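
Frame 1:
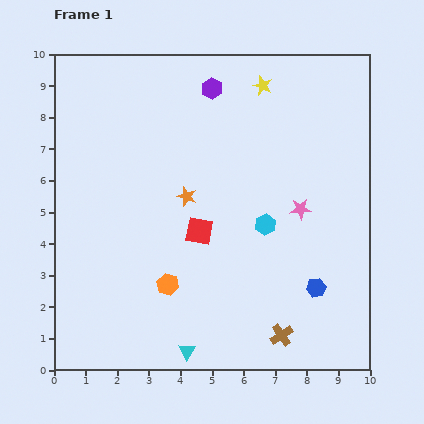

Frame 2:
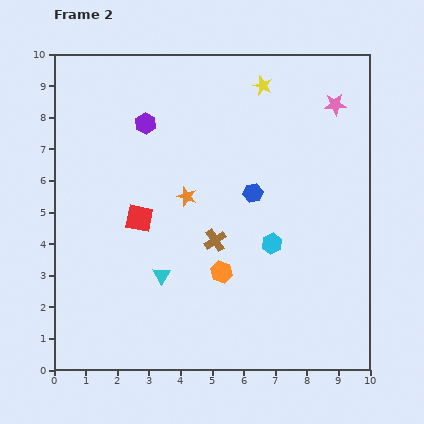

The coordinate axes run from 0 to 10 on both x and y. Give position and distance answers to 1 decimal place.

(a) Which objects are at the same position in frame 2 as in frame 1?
the orange star, the yellow star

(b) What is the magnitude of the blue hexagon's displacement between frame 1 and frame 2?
3.6

The blue hexagon moved from (8.3, 2.6) to (6.3, 5.6), a distance of √(2.0² + 3.0²) ≈ 3.6.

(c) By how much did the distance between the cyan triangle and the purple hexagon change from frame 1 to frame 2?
-3.5

Distance in frame 1: 8.3. Distance in frame 2: 4.8.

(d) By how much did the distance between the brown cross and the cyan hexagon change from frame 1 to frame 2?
-1.7

Distance in frame 1: 3.5. Distance in frame 2: 1.8.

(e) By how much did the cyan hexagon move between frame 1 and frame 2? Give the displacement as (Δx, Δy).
(0.2, -0.6)

The cyan hexagon was at (6.7, 4.6) in frame 1 and (6.9, 4.0) in frame 2.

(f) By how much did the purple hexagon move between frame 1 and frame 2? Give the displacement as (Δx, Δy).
(-2.1, -1.1)

The purple hexagon was at (5.0, 8.9) in frame 1 and (2.9, 7.8) in frame 2.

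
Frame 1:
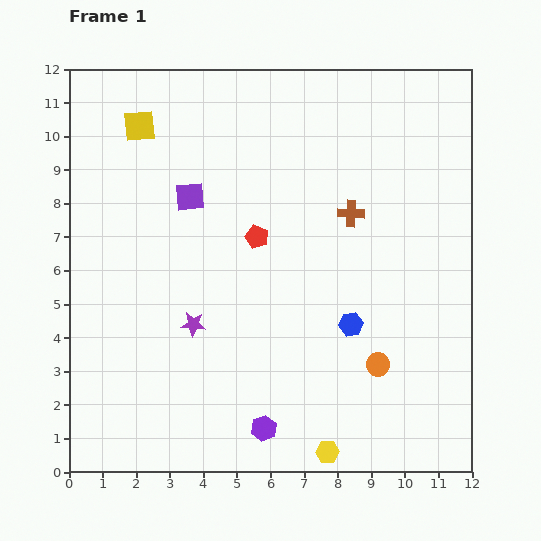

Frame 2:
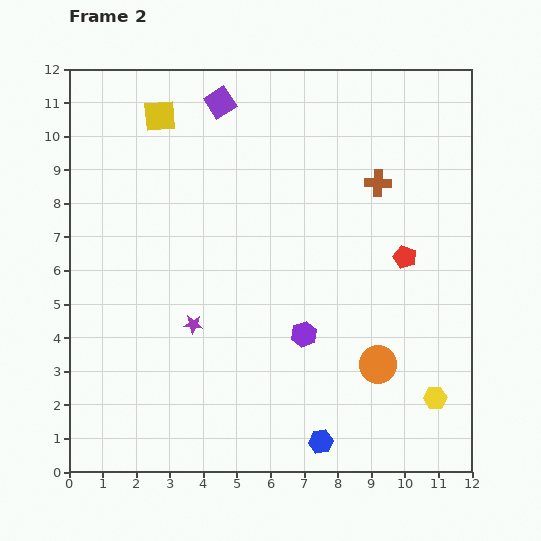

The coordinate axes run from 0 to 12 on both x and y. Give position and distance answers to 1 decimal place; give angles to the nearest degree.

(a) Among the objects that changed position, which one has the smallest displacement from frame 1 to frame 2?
the yellow square

(moved 0.7)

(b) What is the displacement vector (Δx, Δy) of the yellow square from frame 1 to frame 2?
(0.6, 0.3)

The yellow square was at (2.1, 10.3) in frame 1 and (2.7, 10.6) in frame 2.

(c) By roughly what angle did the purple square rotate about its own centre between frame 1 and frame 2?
28° counter-clockwise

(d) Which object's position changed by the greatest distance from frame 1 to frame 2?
the red pentagon

(moved 4.4; next 3.6)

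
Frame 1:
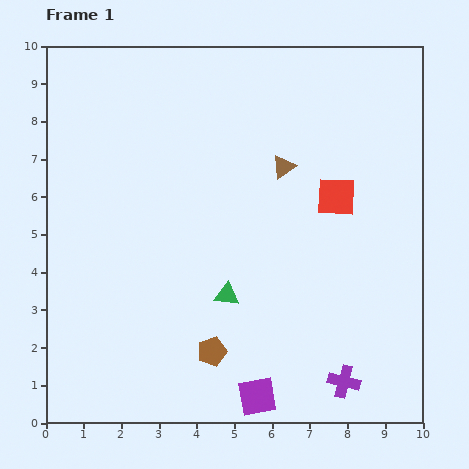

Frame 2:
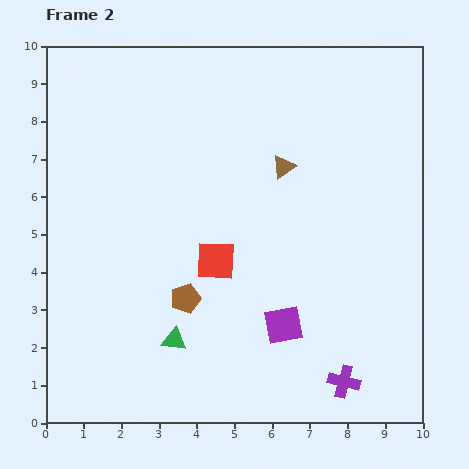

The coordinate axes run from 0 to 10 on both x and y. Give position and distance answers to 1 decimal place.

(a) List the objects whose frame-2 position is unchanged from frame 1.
the purple cross, the brown triangle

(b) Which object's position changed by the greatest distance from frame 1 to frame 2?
the red square

(moved 3.6; next 2.0)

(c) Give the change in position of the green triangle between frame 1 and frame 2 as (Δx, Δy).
(-1.4, -1.2)

The green triangle was at (4.8, 3.4) in frame 1 and (3.4, 2.2) in frame 2.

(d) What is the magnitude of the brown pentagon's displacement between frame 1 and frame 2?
1.6

The brown pentagon moved from (4.4, 1.9) to (3.7, 3.3), a distance of √(0.7² + 1.4²) ≈ 1.6.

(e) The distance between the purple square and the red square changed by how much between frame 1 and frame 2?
-3.2

Distance in frame 1: 5.7. Distance in frame 2: 2.5.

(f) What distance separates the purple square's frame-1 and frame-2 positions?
2.0

The purple square moved from (5.6, 0.7) to (6.3, 2.6), a distance of √(0.7² + 1.9²) ≈ 2.0.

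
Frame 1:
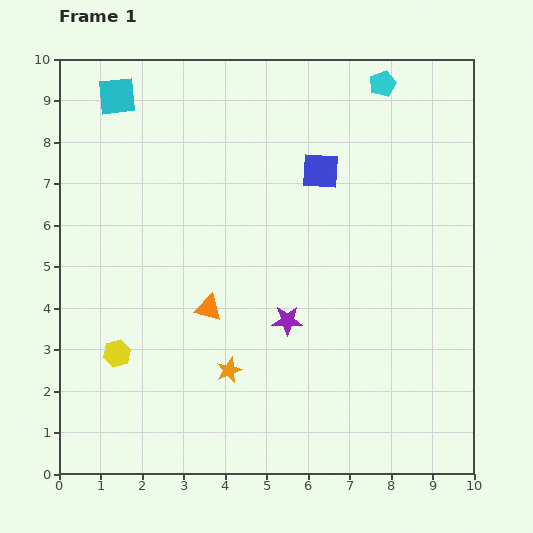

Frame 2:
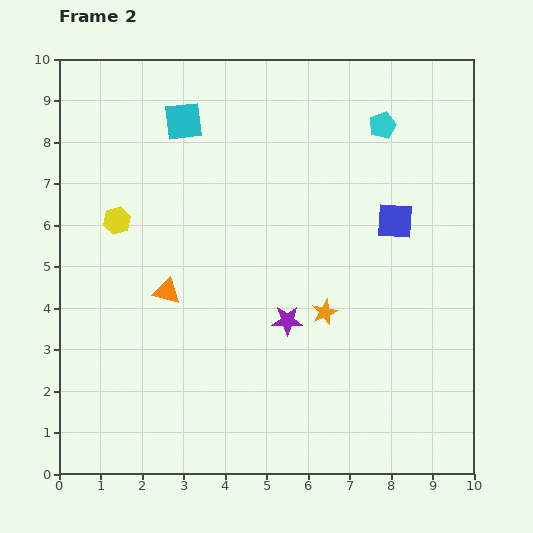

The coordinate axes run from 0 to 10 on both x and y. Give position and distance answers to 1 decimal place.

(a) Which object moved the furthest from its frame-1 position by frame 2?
the yellow hexagon

(moved 3.2; next 2.7)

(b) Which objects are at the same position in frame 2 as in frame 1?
the purple star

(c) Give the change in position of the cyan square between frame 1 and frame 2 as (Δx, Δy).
(1.6, -0.6)

The cyan square was at (1.4, 9.1) in frame 1 and (3.0, 8.5) in frame 2.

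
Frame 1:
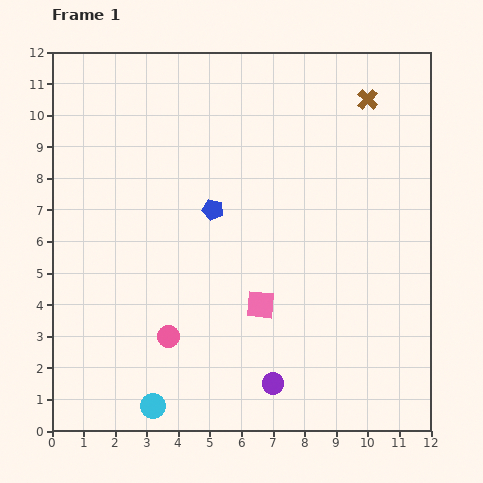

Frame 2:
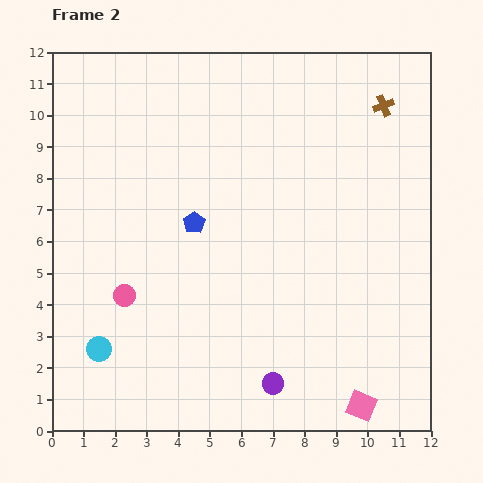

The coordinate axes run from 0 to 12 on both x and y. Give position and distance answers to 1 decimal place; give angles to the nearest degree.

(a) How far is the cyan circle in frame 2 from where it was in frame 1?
2.5

The cyan circle moved from (3.2, 0.8) to (1.5, 2.6), a distance of √(1.7² + 1.8²) ≈ 2.5.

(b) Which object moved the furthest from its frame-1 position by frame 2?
the pink square

(moved 4.5; next 2.5)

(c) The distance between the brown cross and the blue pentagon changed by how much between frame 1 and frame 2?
+1.0

Distance in frame 1: 6.0. Distance in frame 2: 7.0.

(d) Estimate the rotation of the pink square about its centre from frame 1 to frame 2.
17° clockwise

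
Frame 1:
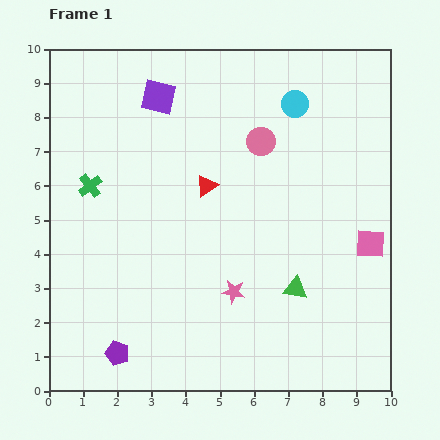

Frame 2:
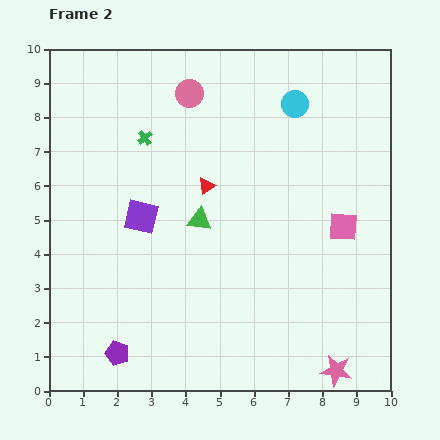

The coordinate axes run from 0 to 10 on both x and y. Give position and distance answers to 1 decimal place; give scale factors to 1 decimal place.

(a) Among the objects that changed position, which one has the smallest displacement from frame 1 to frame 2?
the pink square

(moved 0.9)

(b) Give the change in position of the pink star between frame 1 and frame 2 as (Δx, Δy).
(3.0, -2.3)

The pink star was at (5.4, 2.9) in frame 1 and (8.4, 0.6) in frame 2.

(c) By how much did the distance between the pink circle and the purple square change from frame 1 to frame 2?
+0.6

Distance in frame 1: 3.3. Distance in frame 2: 3.9.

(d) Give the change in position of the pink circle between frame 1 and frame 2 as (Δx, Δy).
(-2.1, 1.4)

The pink circle was at (6.2, 7.3) in frame 1 and (4.1, 8.7) in frame 2.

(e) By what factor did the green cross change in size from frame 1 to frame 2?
0.6×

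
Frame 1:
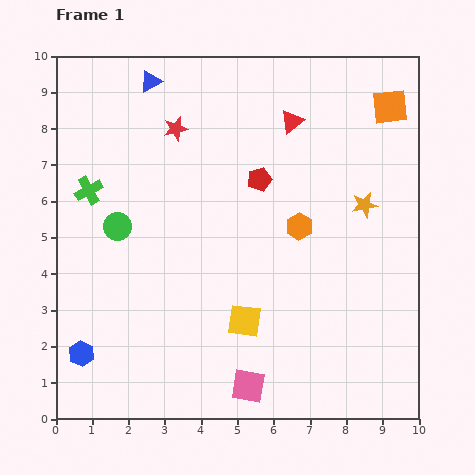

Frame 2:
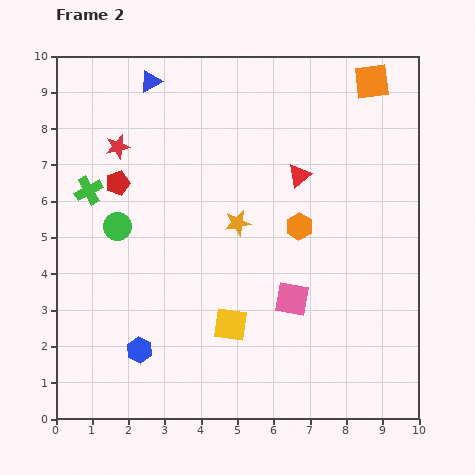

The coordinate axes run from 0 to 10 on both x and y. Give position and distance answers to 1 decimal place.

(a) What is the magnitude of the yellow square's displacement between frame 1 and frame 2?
0.4

The yellow square moved from (5.2, 2.7) to (4.8, 2.6), a distance of √(0.4² + 0.1²) ≈ 0.4.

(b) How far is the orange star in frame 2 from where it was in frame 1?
3.5

The orange star moved from (8.5, 5.9) to (5.0, 5.4), a distance of √(3.5² + 0.5²) ≈ 3.5.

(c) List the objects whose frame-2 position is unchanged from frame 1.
the orange hexagon, the blue triangle, the green circle, the green cross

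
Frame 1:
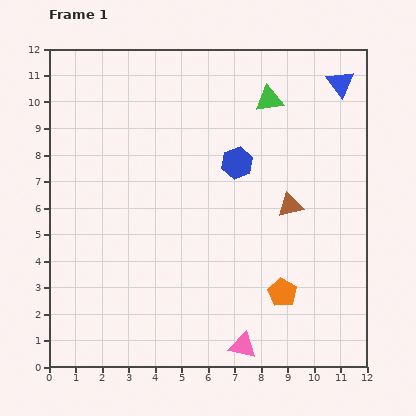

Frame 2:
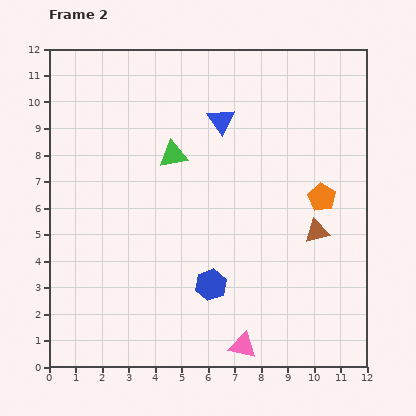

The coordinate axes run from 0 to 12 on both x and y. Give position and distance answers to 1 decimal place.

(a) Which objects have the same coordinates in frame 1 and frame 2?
the pink triangle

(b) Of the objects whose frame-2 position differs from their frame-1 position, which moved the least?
the brown triangle

(moved 1.4)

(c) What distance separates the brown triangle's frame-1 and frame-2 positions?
1.4

The brown triangle moved from (9.1, 6.1) to (10.1, 5.1), a distance of √(1.0² + 1.0²) ≈ 1.4.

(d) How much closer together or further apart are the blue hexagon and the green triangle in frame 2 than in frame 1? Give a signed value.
+2.4

Distance in frame 1: 2.7. Distance in frame 2: 5.1.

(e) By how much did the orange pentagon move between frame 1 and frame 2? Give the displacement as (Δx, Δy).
(1.5, 3.6)

The orange pentagon was at (8.8, 2.8) in frame 1 and (10.3, 6.4) in frame 2.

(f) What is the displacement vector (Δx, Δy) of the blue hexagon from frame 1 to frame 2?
(-1.0, -4.6)

The blue hexagon was at (7.1, 7.7) in frame 1 and (6.1, 3.1) in frame 2.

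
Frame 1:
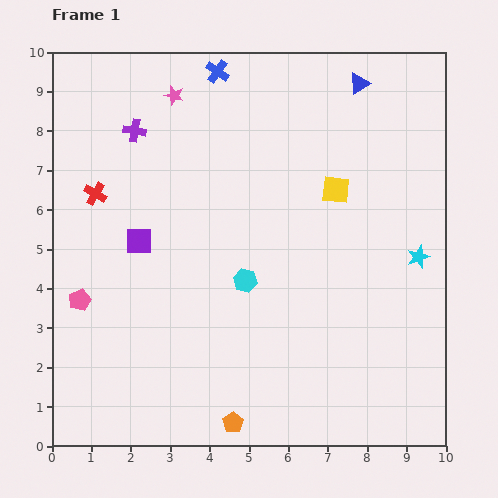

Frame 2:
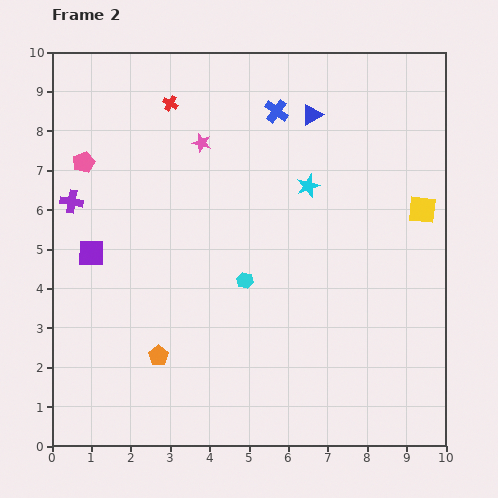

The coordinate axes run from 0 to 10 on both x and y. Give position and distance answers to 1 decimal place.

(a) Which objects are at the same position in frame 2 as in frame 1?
the cyan hexagon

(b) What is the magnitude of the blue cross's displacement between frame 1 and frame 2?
1.8

The blue cross moved from (4.2, 9.5) to (5.7, 8.5), a distance of √(1.5² + 1.0²) ≈ 1.8.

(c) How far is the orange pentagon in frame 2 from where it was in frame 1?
2.5

The orange pentagon moved from (4.6, 0.6) to (2.7, 2.3), a distance of √(1.9² + 1.7²) ≈ 2.5.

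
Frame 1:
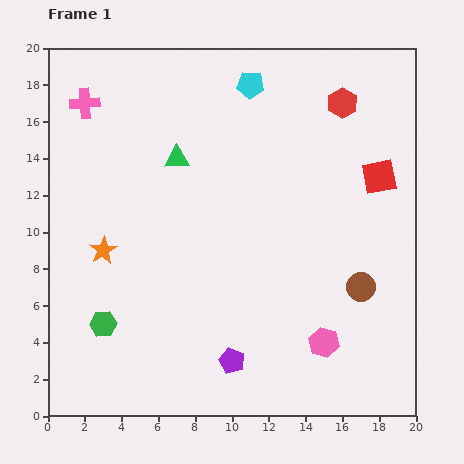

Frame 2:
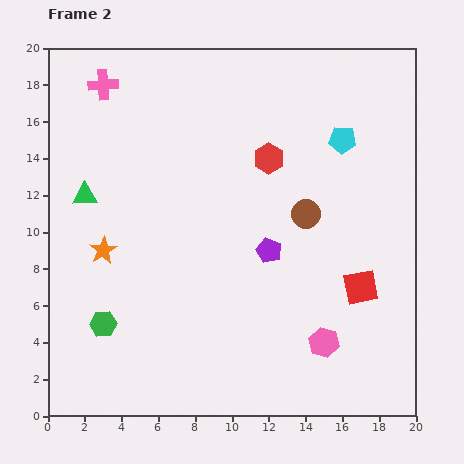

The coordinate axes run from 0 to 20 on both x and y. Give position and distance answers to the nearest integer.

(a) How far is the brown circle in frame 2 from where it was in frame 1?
5

The brown circle moved from (17, 7) to (14, 11), a distance of √(3² + 4²) ≈ 5.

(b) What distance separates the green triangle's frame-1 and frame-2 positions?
5

The green triangle moved from (7, 14) to (2, 12), a distance of √(5² + 2²) ≈ 5.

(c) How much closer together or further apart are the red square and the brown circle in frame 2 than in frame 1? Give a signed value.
-1

Distance in frame 1: 6. Distance in frame 2: 5.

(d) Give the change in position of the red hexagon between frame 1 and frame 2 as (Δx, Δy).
(-4, -3)

The red hexagon was at (16, 17) in frame 1 and (12, 14) in frame 2.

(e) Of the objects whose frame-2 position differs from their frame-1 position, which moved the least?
the pink cross

(moved 1)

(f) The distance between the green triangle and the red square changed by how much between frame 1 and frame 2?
+5

Distance in frame 1: 11. Distance in frame 2: 16.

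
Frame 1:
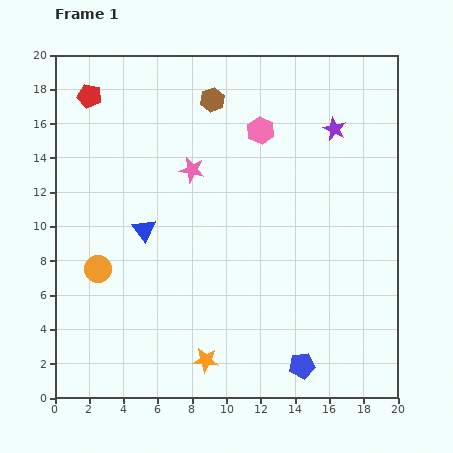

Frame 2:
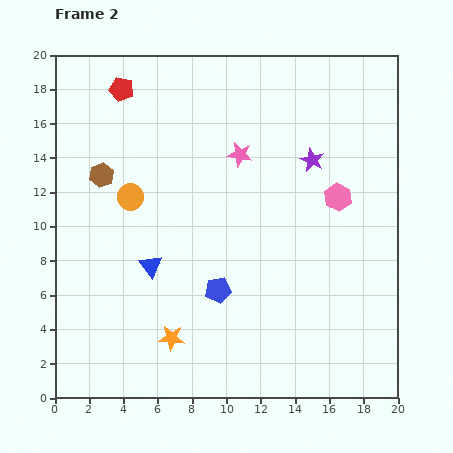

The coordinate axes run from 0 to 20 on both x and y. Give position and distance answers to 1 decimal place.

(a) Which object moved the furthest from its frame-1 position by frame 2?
the brown hexagon

(moved 7.8; next 6.6)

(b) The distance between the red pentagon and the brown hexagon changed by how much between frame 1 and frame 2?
-2.1

Distance in frame 1: 7.2. Distance in frame 2: 5.1.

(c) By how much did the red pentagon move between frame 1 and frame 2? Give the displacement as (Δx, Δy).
(1.9, 0.4)

The red pentagon was at (2.0, 17.6) in frame 1 and (3.9, 18.0) in frame 2.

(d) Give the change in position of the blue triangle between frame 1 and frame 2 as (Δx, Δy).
(0.4, -2.1)

The blue triangle was at (5.2, 9.8) in frame 1 and (5.6, 7.7) in frame 2.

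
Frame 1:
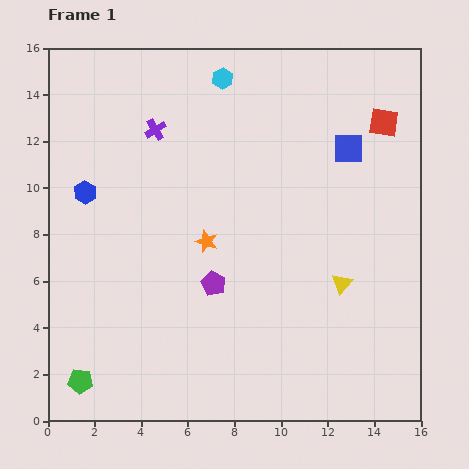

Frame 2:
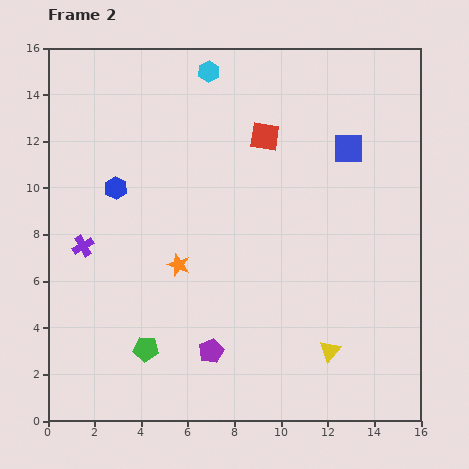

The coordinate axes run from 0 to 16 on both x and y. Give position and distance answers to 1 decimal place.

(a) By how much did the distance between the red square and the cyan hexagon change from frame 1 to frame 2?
-3.5

Distance in frame 1: 7.2. Distance in frame 2: 3.7.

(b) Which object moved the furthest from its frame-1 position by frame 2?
the purple cross

(moved 5.9; next 5.1)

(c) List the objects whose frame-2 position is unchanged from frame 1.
the blue square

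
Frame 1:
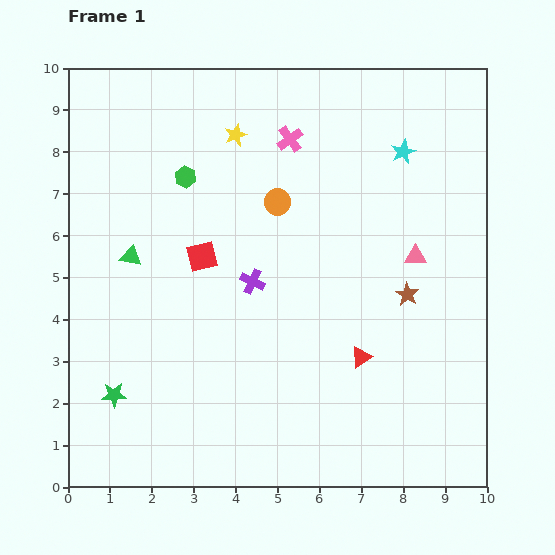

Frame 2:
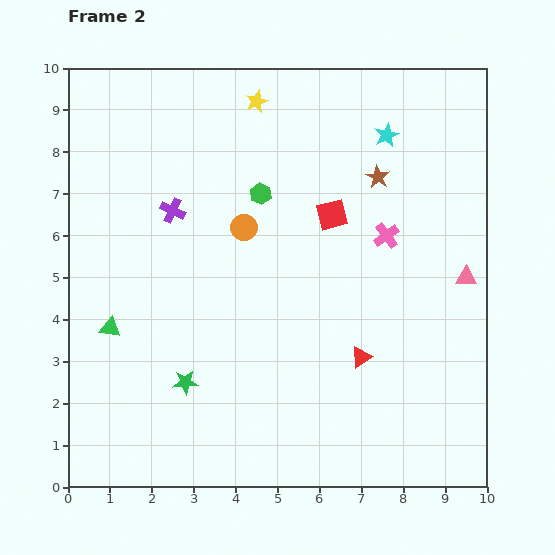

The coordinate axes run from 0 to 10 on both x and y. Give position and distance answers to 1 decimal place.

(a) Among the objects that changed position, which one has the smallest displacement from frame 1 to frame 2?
the cyan star

(moved 0.6)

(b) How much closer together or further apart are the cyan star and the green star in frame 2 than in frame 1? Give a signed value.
-1.4

Distance in frame 1: 9.0. Distance in frame 2: 7.6.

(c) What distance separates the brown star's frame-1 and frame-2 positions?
2.9

The brown star moved from (8.1, 4.6) to (7.4, 7.4), a distance of √(0.7² + 2.8²) ≈ 2.9.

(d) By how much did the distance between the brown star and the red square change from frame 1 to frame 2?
-3.6

Distance in frame 1: 5.0. Distance in frame 2: 1.4.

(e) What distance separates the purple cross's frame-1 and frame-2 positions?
2.5

The purple cross moved from (4.4, 4.9) to (2.5, 6.6), a distance of √(1.9² + 1.7²) ≈ 2.5.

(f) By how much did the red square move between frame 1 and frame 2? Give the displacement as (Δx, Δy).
(3.1, 1.0)

The red square was at (3.2, 5.5) in frame 1 and (6.3, 6.5) in frame 2.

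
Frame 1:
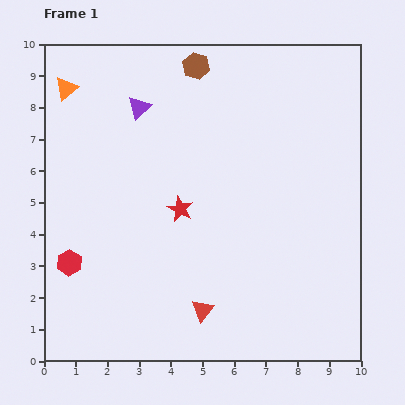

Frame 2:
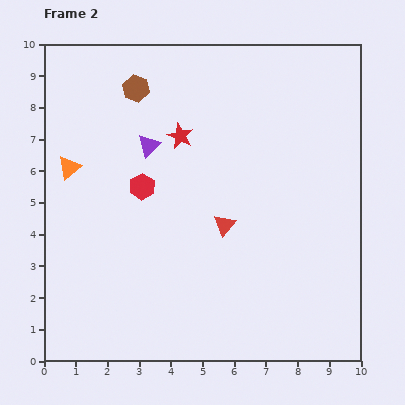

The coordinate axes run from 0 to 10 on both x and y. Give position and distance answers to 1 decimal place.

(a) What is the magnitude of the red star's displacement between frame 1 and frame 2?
2.3

The red star moved from (4.3, 4.8) to (4.3, 7.1), a distance of √(0.0² + 2.3²) ≈ 2.3.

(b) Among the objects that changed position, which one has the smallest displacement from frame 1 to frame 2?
the purple triangle

(moved 1.2)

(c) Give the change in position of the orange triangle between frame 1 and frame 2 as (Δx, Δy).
(0.1, -2.5)

The orange triangle was at (0.7, 8.6) in frame 1 and (0.8, 6.1) in frame 2.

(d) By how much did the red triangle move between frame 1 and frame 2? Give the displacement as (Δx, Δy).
(0.7, 2.7)

The red triangle was at (5.0, 1.6) in frame 1 and (5.7, 4.3) in frame 2.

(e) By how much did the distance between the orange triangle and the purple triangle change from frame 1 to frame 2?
+0.2

Distance in frame 1: 2.4. Distance in frame 2: 2.6.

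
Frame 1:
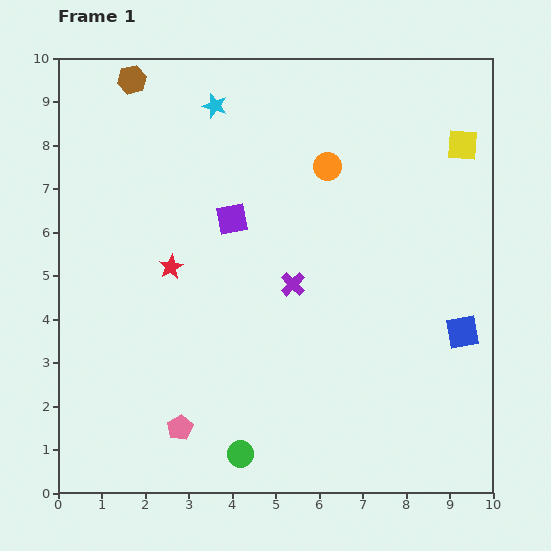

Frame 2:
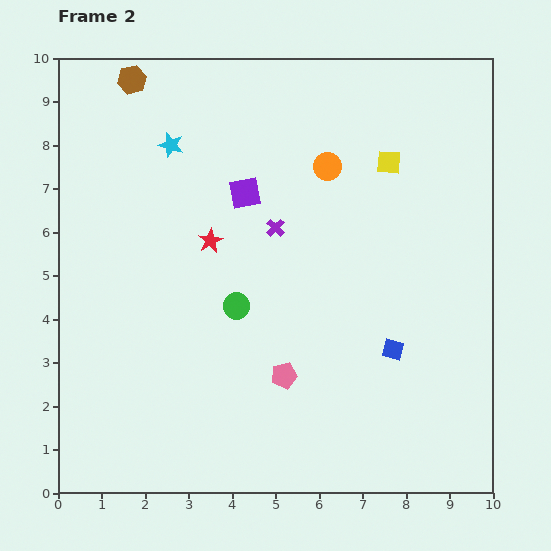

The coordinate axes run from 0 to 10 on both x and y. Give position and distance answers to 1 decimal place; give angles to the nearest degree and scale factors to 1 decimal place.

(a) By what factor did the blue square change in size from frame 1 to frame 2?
0.6×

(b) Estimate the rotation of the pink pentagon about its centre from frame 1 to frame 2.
17° clockwise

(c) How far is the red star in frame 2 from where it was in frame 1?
1.1

The red star moved from (2.6, 5.2) to (3.5, 5.8), a distance of √(0.9² + 0.6²) ≈ 1.1.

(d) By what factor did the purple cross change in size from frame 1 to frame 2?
0.7×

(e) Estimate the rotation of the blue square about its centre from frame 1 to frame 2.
25° clockwise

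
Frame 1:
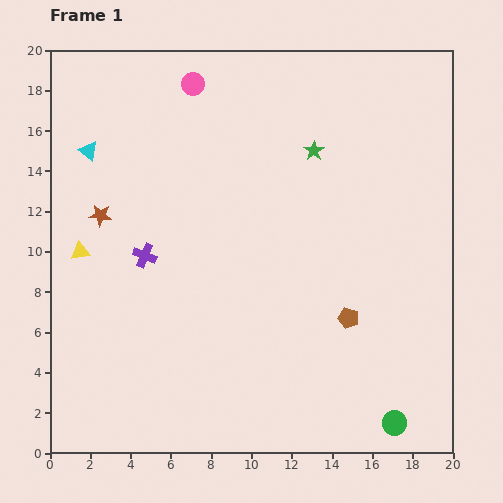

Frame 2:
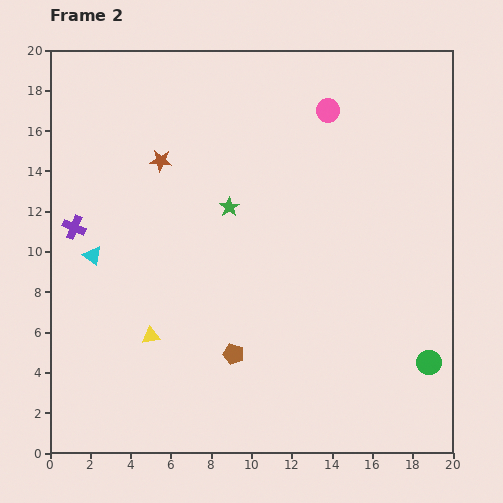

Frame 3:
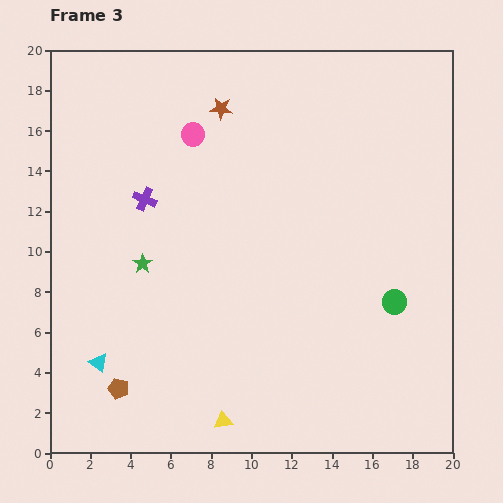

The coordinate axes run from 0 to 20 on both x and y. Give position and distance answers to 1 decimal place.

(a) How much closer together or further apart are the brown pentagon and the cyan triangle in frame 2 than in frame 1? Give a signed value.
-6.8

Distance in frame 1: 15.3. Distance in frame 2: 8.5.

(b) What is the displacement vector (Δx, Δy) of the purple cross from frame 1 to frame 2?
(-3.5, 1.4)

The purple cross was at (4.7, 9.8) in frame 1 and (1.2, 11.2) in frame 2.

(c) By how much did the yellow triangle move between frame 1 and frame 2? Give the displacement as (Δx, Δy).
(3.5, -4.2)

The yellow triangle was at (1.5, 10.0) in frame 1 and (5.0, 5.8) in frame 2.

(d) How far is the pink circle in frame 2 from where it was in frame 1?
6.8

The pink circle moved from (7.1, 18.3) to (13.8, 17.0), a distance of √(6.7² + 1.3²) ≈ 6.8.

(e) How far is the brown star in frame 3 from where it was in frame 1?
8.0

The brown star moved from (2.5, 11.8) to (8.5, 17.1), a distance of √(6.0² + 5.3²) ≈ 8.0.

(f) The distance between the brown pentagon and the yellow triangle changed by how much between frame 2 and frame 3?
+1.2

Distance in frame 2: 4.2. Distance in frame 3: 5.4.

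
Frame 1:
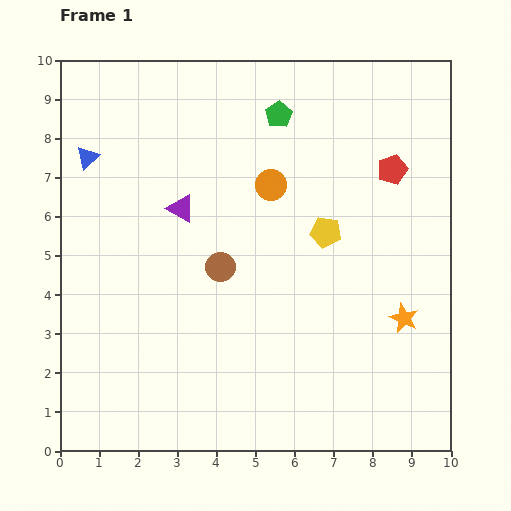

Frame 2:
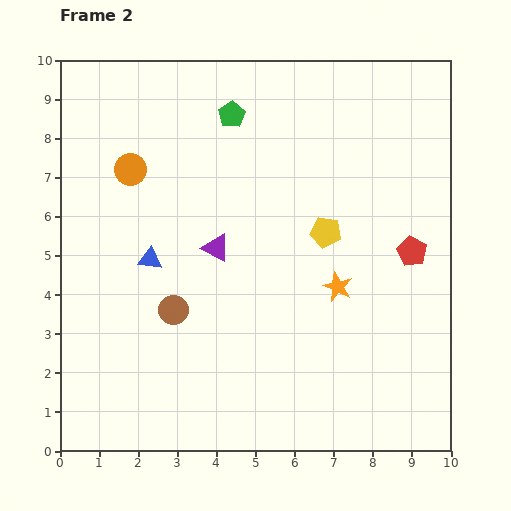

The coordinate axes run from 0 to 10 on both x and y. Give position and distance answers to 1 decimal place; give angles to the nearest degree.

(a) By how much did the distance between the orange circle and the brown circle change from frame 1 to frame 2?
+1.3

Distance in frame 1: 2.5. Distance in frame 2: 3.8.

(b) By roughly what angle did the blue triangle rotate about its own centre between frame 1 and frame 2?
49° clockwise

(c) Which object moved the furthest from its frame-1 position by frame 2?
the orange circle

(moved 3.6; next 3.1)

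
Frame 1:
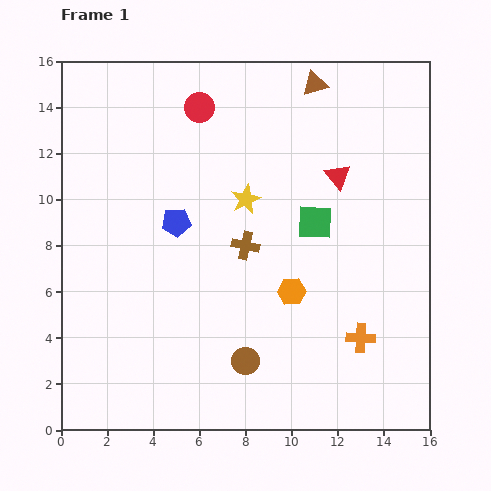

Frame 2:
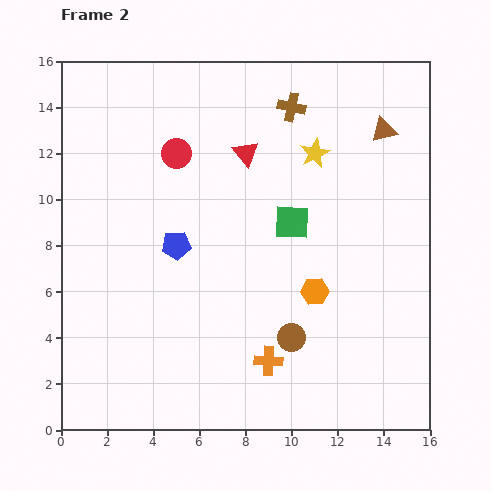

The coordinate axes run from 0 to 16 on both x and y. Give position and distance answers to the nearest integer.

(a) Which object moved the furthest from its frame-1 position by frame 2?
the brown cross

(moved 6; next 4)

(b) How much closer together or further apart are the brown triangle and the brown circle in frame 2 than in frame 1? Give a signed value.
-2

Distance in frame 1: 12. Distance in frame 2: 10.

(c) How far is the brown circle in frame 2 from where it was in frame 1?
2

The brown circle moved from (8, 3) to (10, 4), a distance of √(2² + 1²) ≈ 2.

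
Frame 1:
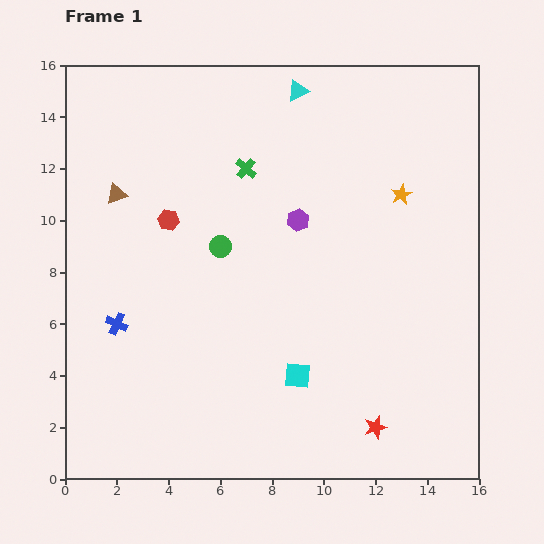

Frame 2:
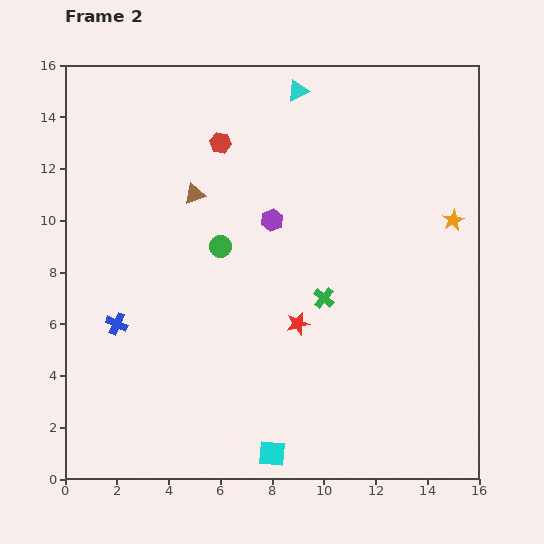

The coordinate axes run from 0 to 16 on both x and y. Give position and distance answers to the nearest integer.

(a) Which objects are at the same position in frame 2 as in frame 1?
the blue cross, the cyan triangle, the green circle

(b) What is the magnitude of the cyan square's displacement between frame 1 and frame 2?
3

The cyan square moved from (9, 4) to (8, 1), a distance of √(1² + 3²) ≈ 3.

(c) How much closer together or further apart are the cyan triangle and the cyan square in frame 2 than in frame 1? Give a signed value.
+3

Distance in frame 1: 11. Distance in frame 2: 14.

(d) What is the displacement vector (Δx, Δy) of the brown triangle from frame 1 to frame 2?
(3, 0)

The brown triangle was at (2, 11) in frame 1 and (5, 11) in frame 2.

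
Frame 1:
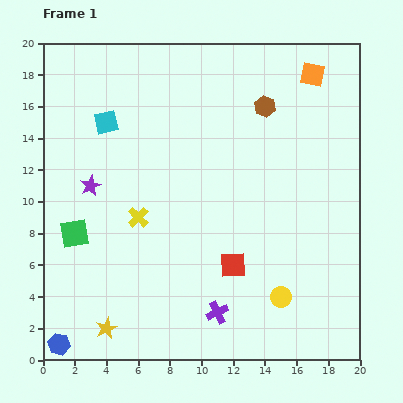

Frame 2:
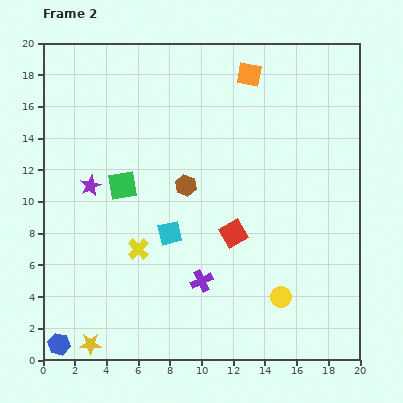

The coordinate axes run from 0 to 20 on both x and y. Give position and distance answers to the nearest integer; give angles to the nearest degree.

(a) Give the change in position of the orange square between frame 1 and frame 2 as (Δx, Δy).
(-4, 0)

The orange square was at (17, 18) in frame 1 and (13, 18) in frame 2.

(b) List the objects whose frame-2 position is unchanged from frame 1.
the purple star, the yellow circle, the blue hexagon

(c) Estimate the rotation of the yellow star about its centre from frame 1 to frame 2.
26° clockwise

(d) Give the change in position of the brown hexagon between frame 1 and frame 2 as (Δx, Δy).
(-5, -5)

The brown hexagon was at (14, 16) in frame 1 and (9, 11) in frame 2.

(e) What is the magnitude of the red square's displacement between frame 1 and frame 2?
2

The red square moved from (12, 6) to (12, 8), a distance of √(0² + 2²) ≈ 2.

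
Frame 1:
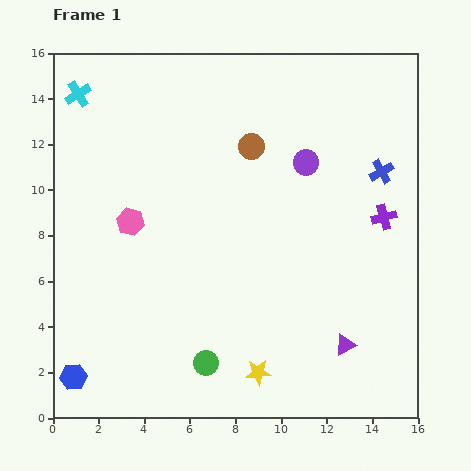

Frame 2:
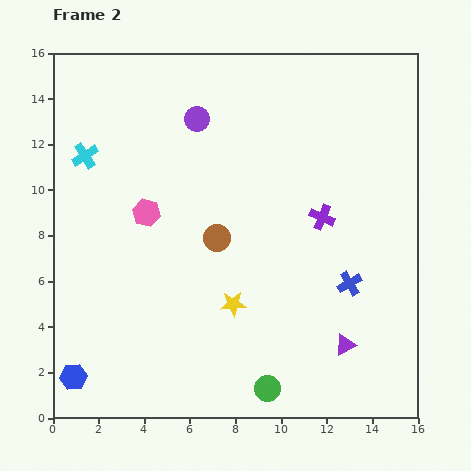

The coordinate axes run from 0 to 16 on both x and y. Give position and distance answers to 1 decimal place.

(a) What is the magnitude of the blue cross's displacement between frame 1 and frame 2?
5.1

The blue cross moved from (14.4, 10.8) to (13.0, 5.9), a distance of √(1.4² + 4.9²) ≈ 5.1.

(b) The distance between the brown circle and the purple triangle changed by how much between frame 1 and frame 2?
-2.3

Distance in frame 1: 9.6. Distance in frame 2: 7.3.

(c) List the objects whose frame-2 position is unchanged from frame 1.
the purple triangle, the blue hexagon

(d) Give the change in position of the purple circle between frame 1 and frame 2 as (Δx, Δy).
(-4.8, 1.9)

The purple circle was at (11.1, 11.2) in frame 1 and (6.3, 13.1) in frame 2.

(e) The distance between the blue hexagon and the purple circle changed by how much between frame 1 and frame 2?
-1.4

Distance in frame 1: 13.9. Distance in frame 2: 12.5.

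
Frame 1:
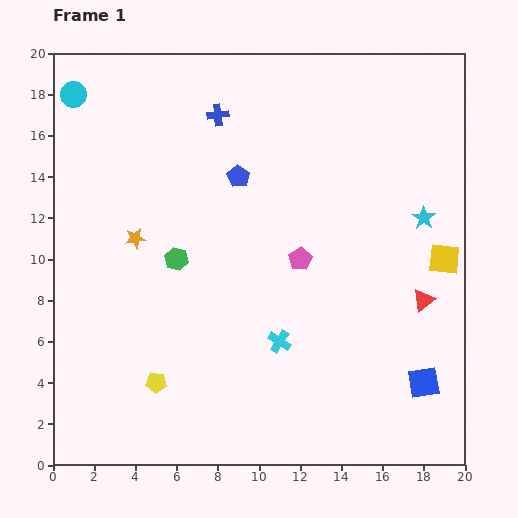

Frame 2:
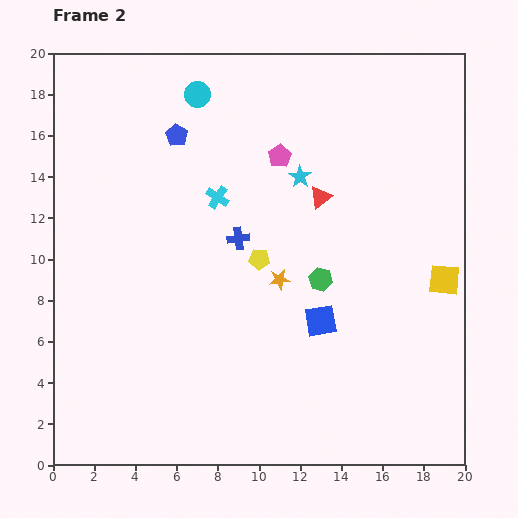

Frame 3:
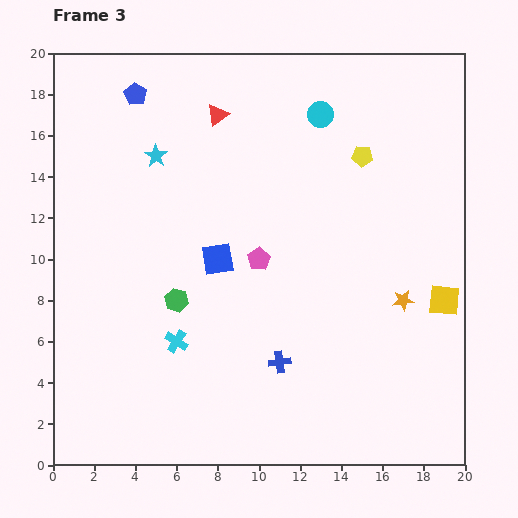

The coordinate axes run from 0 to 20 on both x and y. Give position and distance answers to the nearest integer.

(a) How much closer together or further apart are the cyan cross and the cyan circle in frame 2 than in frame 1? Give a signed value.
-11

Distance in frame 1: 16. Distance in frame 2: 5.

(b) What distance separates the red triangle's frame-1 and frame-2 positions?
7

The red triangle moved from (18, 8) to (13, 13), a distance of √(5² + 5²) ≈ 7.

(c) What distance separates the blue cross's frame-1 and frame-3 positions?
12

The blue cross moved from (8, 17) to (11, 5), a distance of √(3² + 12²) ≈ 12.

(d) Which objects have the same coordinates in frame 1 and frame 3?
none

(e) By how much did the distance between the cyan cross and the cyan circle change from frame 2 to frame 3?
+8

Distance in frame 2: 5. Distance in frame 3: 13.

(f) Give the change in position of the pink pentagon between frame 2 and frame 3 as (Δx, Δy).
(-1, -5)

The pink pentagon was at (11, 15) in frame 2 and (10, 10) in frame 3.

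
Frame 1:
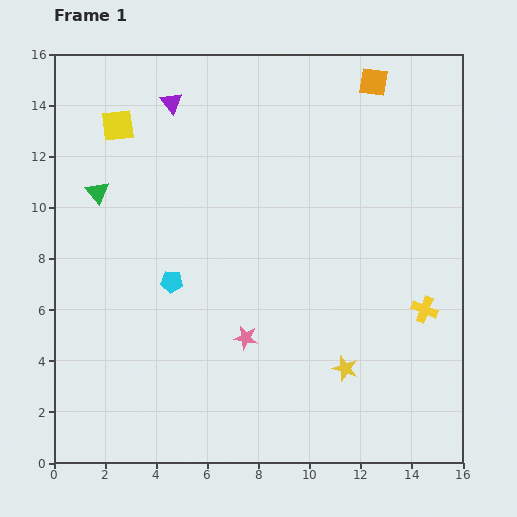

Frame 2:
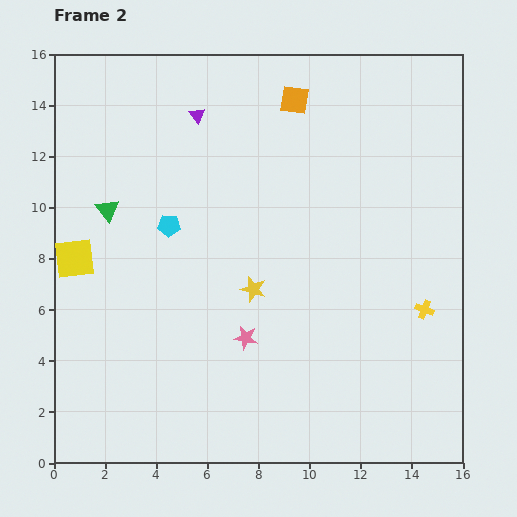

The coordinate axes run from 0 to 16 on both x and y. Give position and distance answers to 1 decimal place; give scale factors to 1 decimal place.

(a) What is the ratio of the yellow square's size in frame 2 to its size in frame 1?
1.3×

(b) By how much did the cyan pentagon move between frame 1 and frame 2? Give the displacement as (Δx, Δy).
(-0.1, 2.2)

The cyan pentagon was at (4.6, 7.1) in frame 1 and (4.5, 9.3) in frame 2.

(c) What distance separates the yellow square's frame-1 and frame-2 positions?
5.5

The yellow square moved from (2.5, 13.2) to (0.8, 8.0), a distance of √(1.7² + 5.2²) ≈ 5.5.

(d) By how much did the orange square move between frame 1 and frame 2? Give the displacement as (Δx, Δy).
(-3.1, -0.7)

The orange square was at (12.5, 14.9) in frame 1 and (9.4, 14.2) in frame 2.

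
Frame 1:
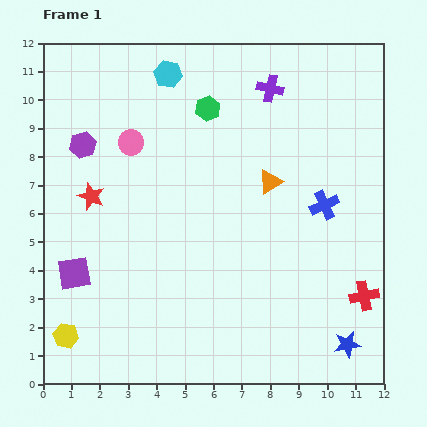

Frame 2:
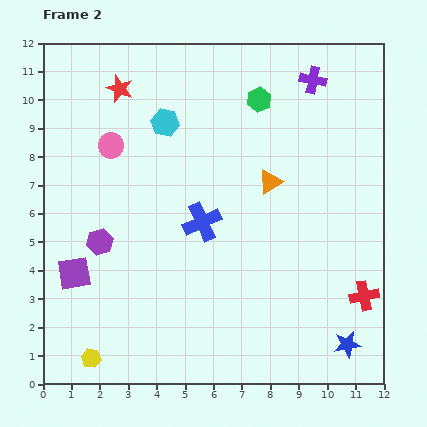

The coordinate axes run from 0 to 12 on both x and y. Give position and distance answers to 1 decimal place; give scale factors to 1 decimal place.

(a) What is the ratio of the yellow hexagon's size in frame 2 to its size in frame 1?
0.7×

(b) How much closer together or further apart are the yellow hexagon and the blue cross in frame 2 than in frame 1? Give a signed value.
-4.0

Distance in frame 1: 10.2. Distance in frame 2: 6.2.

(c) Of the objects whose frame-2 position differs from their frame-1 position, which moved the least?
the pink circle

(moved 0.7)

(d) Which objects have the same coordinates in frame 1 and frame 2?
the purple square, the red cross, the blue star, the orange triangle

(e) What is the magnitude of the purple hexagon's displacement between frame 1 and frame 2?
3.5

The purple hexagon moved from (1.4, 8.4) to (2.0, 5.0), a distance of √(0.6² + 3.4²) ≈ 3.5.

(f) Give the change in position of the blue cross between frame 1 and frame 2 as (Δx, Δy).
(-4.3, -0.6)

The blue cross was at (9.9, 6.3) in frame 1 and (5.6, 5.7) in frame 2.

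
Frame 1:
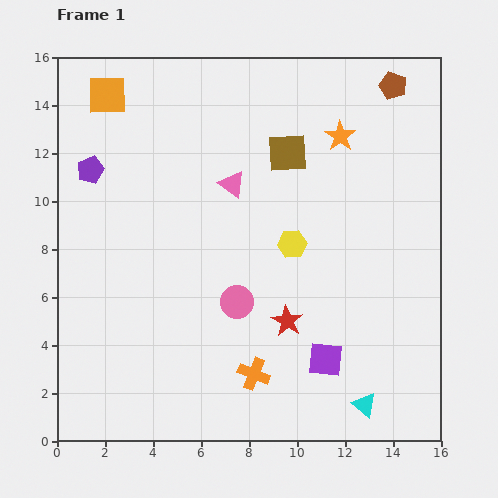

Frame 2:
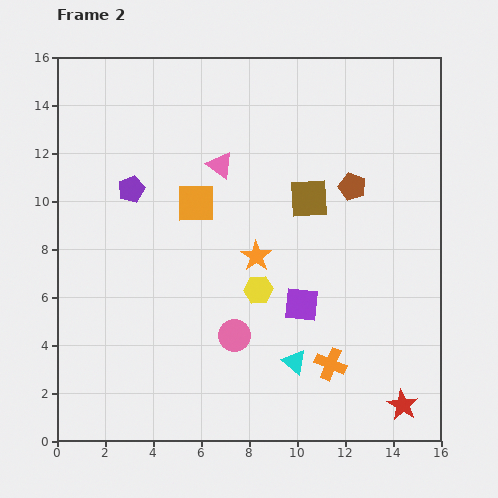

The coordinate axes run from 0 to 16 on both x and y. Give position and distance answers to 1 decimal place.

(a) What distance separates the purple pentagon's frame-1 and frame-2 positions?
1.9

The purple pentagon moved from (1.4, 11.3) to (3.1, 10.5), a distance of √(1.7² + 0.8²) ≈ 1.9.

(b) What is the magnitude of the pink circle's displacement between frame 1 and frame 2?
1.4

The pink circle moved from (7.5, 5.8) to (7.4, 4.4), a distance of √(0.1² + 1.4²) ≈ 1.4.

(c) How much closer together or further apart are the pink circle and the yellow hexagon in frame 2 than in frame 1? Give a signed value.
-1.2

Distance in frame 1: 3.3. Distance in frame 2: 2.1.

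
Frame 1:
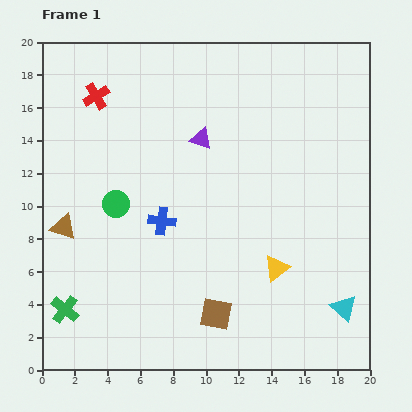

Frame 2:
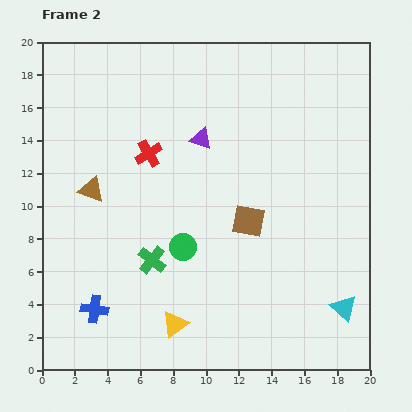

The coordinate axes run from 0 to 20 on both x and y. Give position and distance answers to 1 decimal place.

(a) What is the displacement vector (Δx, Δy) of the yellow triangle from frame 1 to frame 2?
(-6.2, -3.4)

The yellow triangle was at (14.3, 6.2) in frame 1 and (8.1, 2.8) in frame 2.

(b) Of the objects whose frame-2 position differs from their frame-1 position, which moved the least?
the brown triangle

(moved 2.9)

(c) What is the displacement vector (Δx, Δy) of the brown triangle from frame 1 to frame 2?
(1.7, 2.3)

The brown triangle was at (1.3, 8.7) in frame 1 and (3.0, 11.0) in frame 2.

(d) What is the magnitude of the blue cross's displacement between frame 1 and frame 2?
6.8

The blue cross moved from (7.3, 9.1) to (3.2, 3.7), a distance of √(4.1² + 5.4²) ≈ 6.8.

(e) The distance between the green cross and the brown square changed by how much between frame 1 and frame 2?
-2.8

Distance in frame 1: 9.2. Distance in frame 2: 6.4.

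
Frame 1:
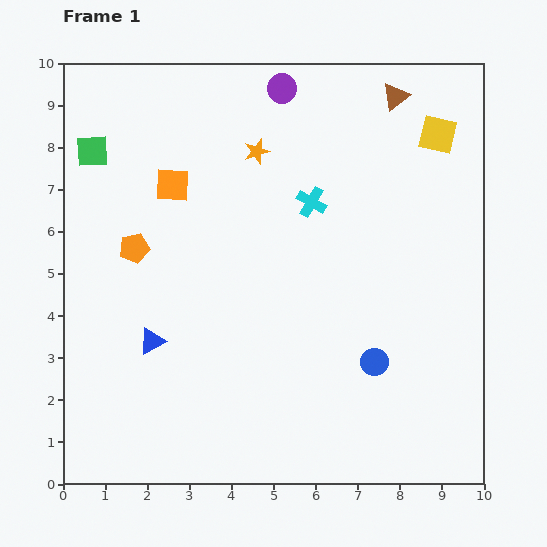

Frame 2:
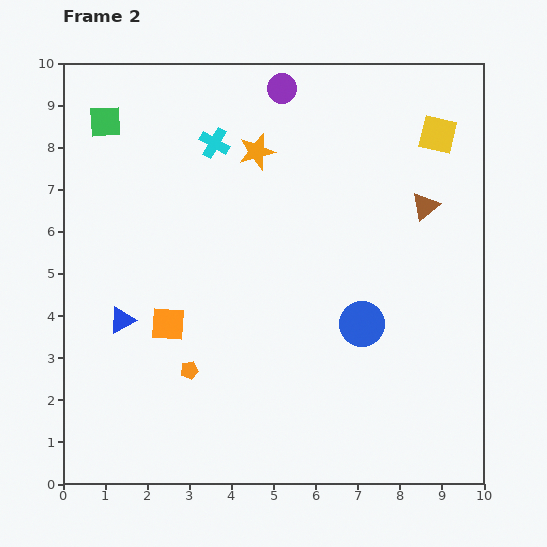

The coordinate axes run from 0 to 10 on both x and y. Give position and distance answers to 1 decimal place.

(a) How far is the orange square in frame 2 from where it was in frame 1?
3.3

The orange square moved from (2.6, 7.1) to (2.5, 3.8), a distance of √(0.1² + 3.3²) ≈ 3.3.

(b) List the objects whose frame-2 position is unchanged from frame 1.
the orange star, the purple circle, the yellow square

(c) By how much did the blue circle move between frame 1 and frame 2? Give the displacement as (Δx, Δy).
(-0.3, 0.9)

The blue circle was at (7.4, 2.9) in frame 1 and (7.1, 3.8) in frame 2.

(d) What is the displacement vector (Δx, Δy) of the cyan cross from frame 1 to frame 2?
(-2.3, 1.4)

The cyan cross was at (5.9, 6.7) in frame 1 and (3.6, 8.1) in frame 2.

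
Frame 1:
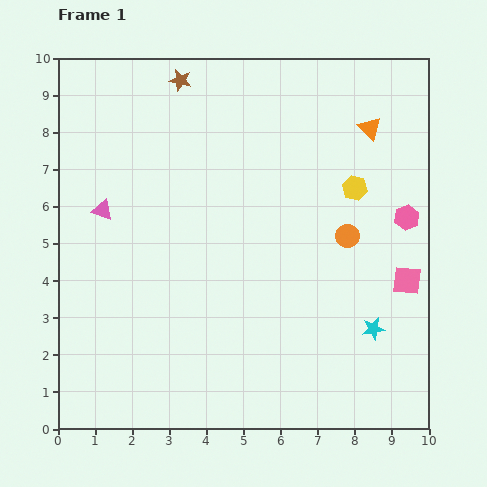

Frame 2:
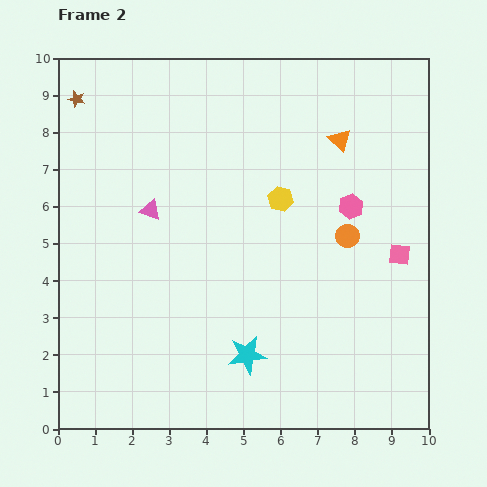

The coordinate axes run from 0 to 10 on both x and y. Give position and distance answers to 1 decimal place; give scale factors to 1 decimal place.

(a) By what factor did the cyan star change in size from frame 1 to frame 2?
1.7×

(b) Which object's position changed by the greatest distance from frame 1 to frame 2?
the cyan star

(moved 3.5; next 2.8)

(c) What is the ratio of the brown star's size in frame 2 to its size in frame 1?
0.7×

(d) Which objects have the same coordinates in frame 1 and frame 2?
the orange circle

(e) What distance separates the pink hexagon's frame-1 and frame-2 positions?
1.5

The pink hexagon moved from (9.4, 5.7) to (7.9, 6.0), a distance of √(1.5² + 0.3²) ≈ 1.5.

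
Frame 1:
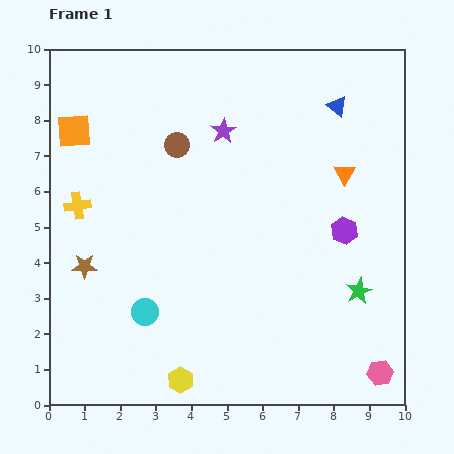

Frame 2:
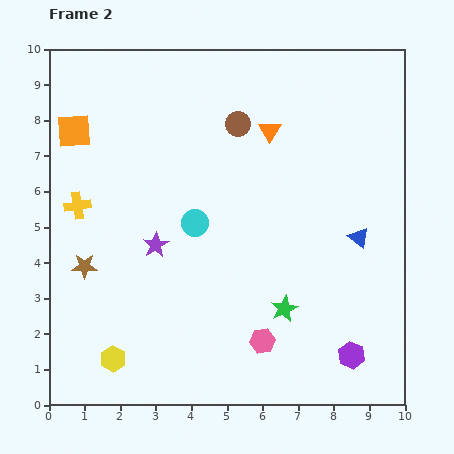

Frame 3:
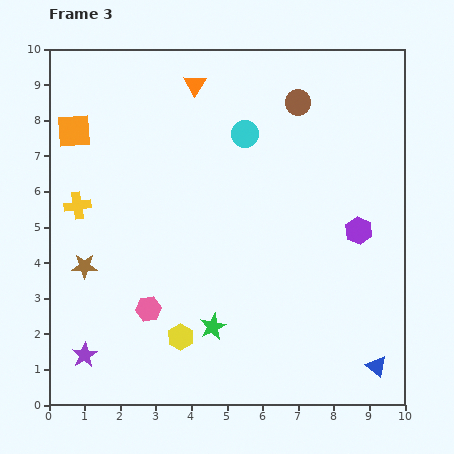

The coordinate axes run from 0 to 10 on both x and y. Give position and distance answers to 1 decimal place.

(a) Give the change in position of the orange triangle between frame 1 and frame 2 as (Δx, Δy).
(-2.1, 1.2)

The orange triangle was at (8.3, 6.5) in frame 1 and (6.2, 7.7) in frame 2.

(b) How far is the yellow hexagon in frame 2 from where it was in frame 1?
2.0

The yellow hexagon moved from (3.7, 0.7) to (1.8, 1.3), a distance of √(1.9² + 0.6²) ≈ 2.0.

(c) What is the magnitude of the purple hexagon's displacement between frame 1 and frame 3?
0.4

The purple hexagon moved from (8.3, 4.9) to (8.7, 4.9), a distance of √(0.4² + 0.0²) ≈ 0.4.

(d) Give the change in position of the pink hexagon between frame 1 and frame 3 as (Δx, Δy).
(-6.5, 1.8)

The pink hexagon was at (9.3, 0.9) in frame 1 and (2.8, 2.7) in frame 3.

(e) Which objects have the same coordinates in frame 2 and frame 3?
the orange square, the yellow cross, the brown star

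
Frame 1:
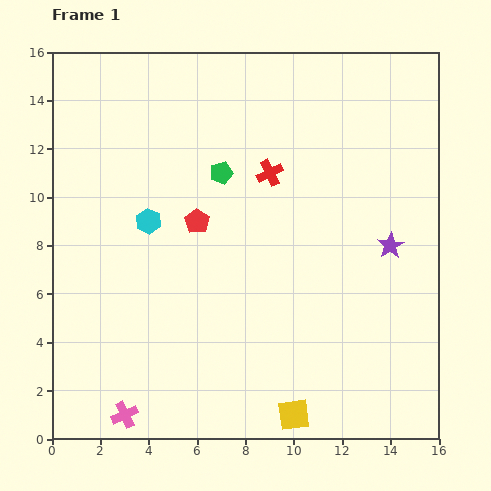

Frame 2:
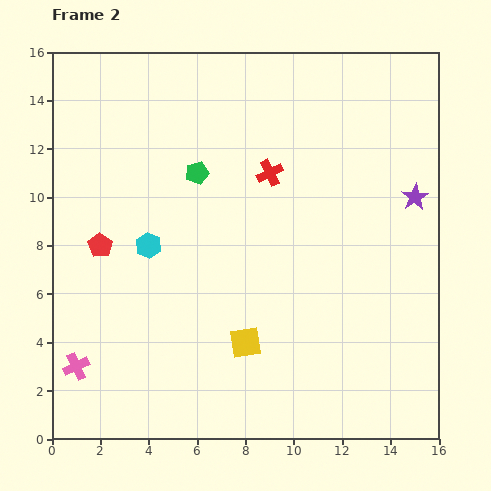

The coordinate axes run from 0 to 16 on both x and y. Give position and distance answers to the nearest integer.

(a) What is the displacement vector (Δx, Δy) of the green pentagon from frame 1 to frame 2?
(-1, 0)

The green pentagon was at (7, 11) in frame 1 and (6, 11) in frame 2.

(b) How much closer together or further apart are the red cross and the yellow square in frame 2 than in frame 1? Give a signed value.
-3

Distance in frame 1: 10. Distance in frame 2: 7.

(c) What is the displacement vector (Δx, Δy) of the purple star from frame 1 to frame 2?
(1, 2)

The purple star was at (14, 8) in frame 1 and (15, 10) in frame 2.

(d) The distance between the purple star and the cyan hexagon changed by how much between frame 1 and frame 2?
+1

Distance in frame 1: 10. Distance in frame 2: 11.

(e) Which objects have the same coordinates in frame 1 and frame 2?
the red cross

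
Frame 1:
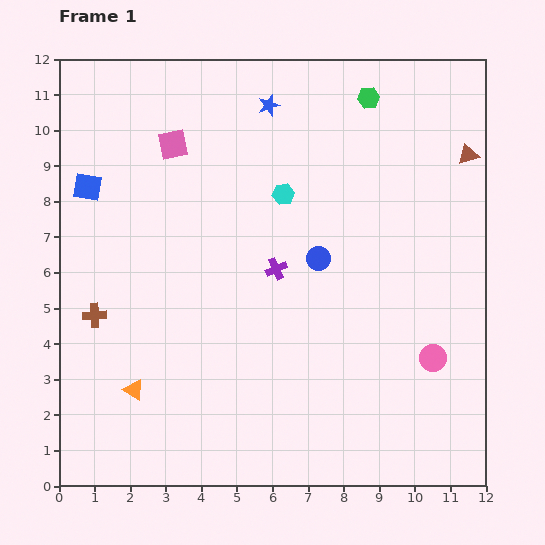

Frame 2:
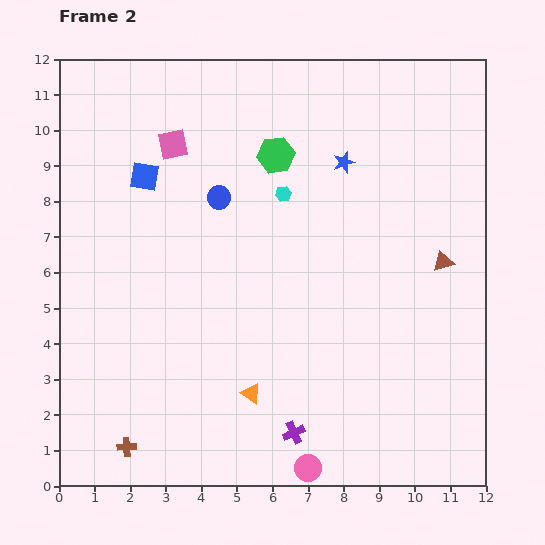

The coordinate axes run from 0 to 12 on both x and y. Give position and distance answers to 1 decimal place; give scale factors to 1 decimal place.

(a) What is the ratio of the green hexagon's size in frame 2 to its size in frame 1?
1.7×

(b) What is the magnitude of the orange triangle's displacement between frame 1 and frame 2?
3.3

The orange triangle moved from (2.1, 2.7) to (5.4, 2.6), a distance of √(3.3² + 0.1²) ≈ 3.3.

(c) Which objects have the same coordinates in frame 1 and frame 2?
the cyan hexagon, the pink square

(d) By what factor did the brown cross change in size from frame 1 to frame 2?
0.8×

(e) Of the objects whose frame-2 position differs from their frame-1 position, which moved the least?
the blue square

(moved 1.6)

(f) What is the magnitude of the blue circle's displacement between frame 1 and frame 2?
3.3

The blue circle moved from (7.3, 6.4) to (4.5, 8.1), a distance of √(2.8² + 1.7²) ≈ 3.3.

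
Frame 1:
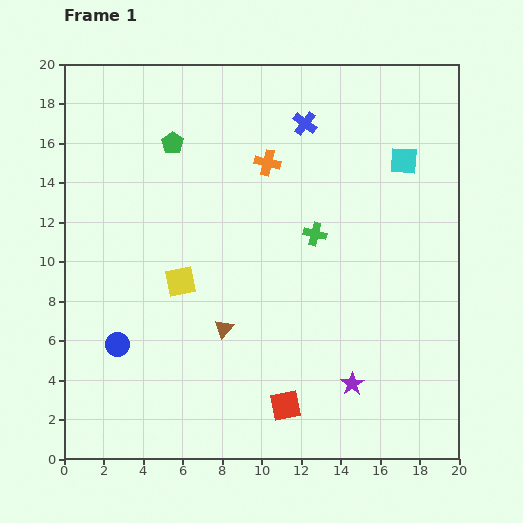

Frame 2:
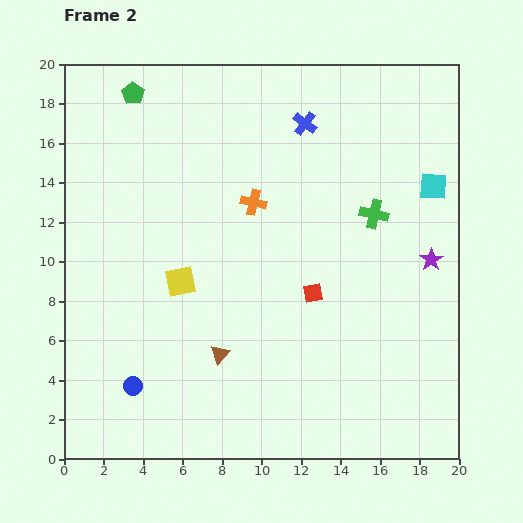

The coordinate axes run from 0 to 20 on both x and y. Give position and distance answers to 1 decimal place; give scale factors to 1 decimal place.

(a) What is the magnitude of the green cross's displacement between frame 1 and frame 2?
3.2

The green cross moved from (12.7, 11.4) to (15.7, 12.4), a distance of √(3.0² + 1.0²) ≈ 3.2.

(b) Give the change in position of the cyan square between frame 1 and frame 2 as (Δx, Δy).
(1.5, -1.3)

The cyan square was at (17.2, 15.1) in frame 1 and (18.7, 13.8) in frame 2.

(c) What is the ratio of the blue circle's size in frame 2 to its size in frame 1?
0.8×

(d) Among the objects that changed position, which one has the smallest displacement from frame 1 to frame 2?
the brown triangle

(moved 1.3)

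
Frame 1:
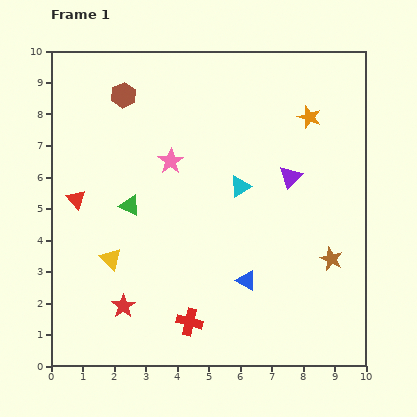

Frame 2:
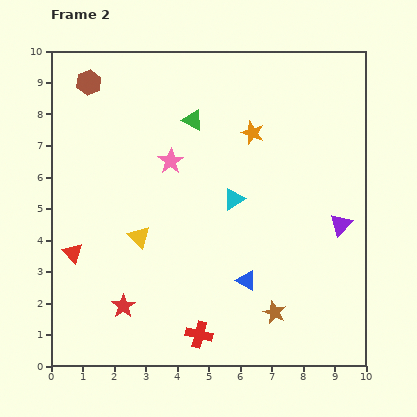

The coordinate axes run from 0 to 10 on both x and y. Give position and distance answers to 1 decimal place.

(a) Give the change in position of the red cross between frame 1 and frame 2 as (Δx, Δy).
(0.3, -0.4)

The red cross was at (4.4, 1.4) in frame 1 and (4.7, 1.0) in frame 2.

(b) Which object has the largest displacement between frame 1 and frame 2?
the green triangle

(moved 3.4; next 2.5)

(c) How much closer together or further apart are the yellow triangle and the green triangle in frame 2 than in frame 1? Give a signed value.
+2.3

Distance in frame 1: 1.8. Distance in frame 2: 4.1.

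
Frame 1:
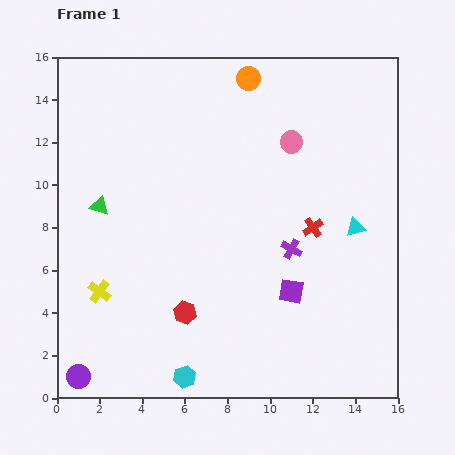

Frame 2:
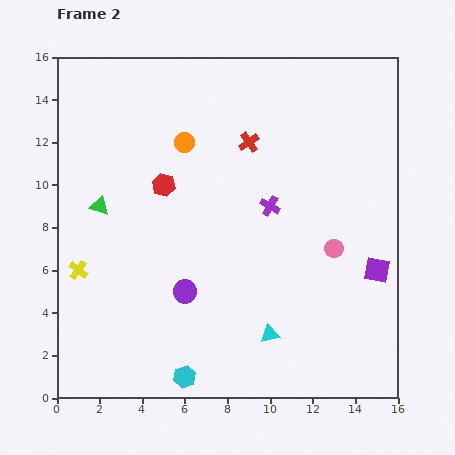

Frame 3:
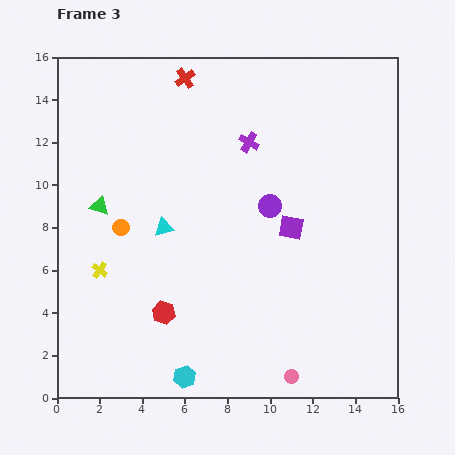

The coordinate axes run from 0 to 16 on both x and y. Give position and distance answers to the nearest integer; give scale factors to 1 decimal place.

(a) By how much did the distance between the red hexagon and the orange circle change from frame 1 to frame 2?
-9

Distance in frame 1: 11. Distance in frame 2: 2.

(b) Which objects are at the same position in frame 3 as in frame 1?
the cyan hexagon, the green triangle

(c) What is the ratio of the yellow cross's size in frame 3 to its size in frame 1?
0.7×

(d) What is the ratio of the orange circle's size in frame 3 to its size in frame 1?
0.7×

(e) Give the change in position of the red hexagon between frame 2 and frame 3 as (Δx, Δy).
(0, -6)

The red hexagon was at (5, 10) in frame 2 and (5, 4) in frame 3.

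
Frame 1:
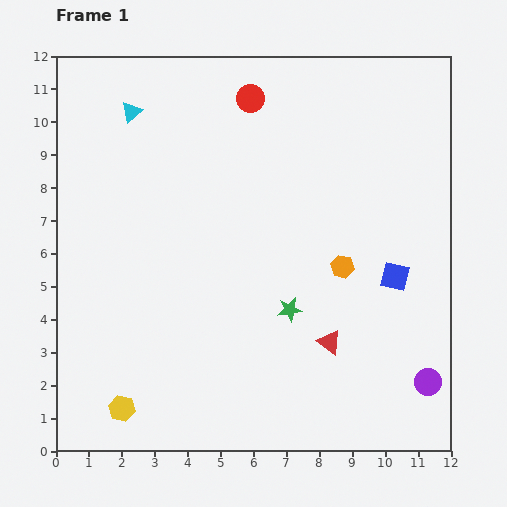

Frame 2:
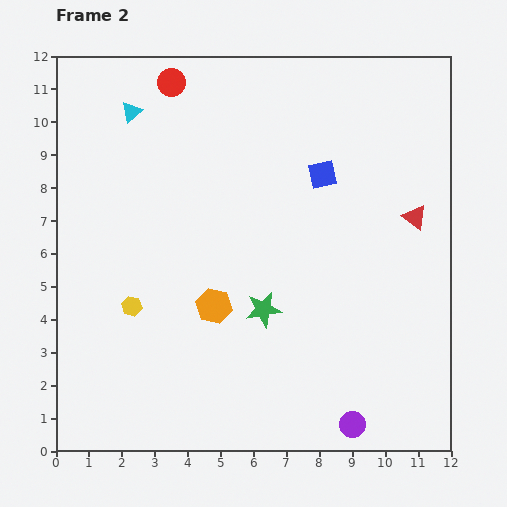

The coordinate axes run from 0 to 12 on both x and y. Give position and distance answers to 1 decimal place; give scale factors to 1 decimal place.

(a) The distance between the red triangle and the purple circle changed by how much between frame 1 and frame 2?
+3.4

Distance in frame 1: 3.2. Distance in frame 2: 6.6.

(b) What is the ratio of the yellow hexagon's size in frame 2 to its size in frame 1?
0.8×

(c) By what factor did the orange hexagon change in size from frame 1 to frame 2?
1.5×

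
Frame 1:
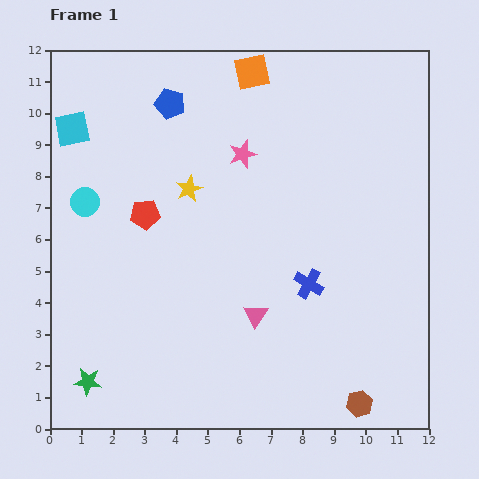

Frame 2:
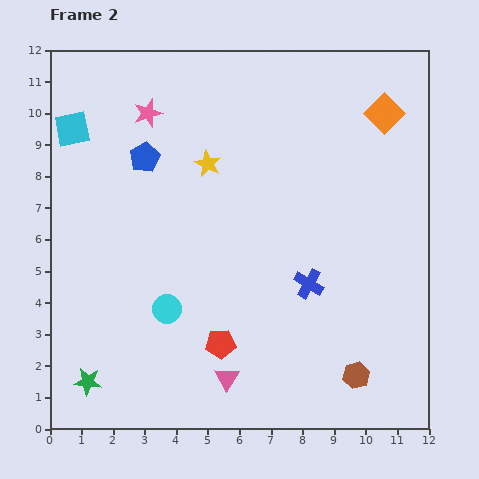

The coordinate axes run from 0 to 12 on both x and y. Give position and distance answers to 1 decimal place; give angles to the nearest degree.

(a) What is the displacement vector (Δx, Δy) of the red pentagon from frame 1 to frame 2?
(2.4, -4.1)

The red pentagon was at (3.0, 6.8) in frame 1 and (5.4, 2.7) in frame 2.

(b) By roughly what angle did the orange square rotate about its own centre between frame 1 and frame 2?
34° counter-clockwise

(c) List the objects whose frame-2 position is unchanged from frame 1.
the cyan square, the green star, the blue cross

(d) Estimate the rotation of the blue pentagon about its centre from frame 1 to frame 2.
28° clockwise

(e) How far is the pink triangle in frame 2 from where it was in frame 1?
2.2

The pink triangle moved from (6.5, 3.6) to (5.6, 1.6), a distance of √(0.9² + 2.0²) ≈ 2.2.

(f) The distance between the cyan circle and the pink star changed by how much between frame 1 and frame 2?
+1.0

Distance in frame 1: 5.2. Distance in frame 2: 6.2.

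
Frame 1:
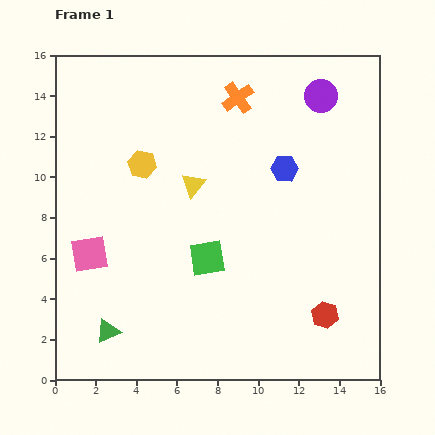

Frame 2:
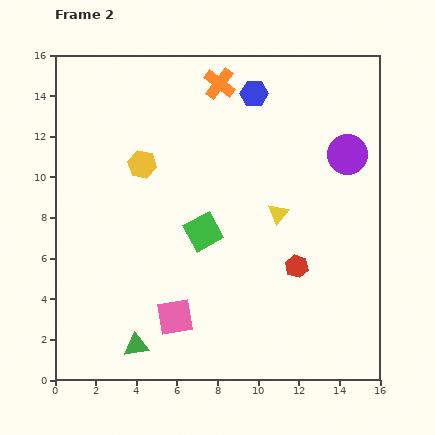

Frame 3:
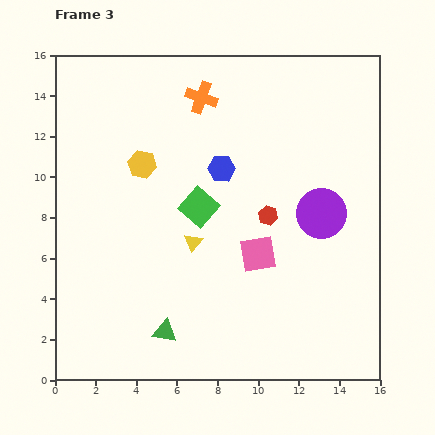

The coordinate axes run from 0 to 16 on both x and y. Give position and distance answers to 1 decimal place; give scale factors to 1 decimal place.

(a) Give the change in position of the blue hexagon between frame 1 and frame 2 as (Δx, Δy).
(-1.5, 3.7)

The blue hexagon was at (11.3, 10.4) in frame 1 and (9.8, 14.1) in frame 2.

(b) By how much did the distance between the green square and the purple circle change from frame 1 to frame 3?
-3.8

Distance in frame 1: 9.8. Distance in frame 3: 6.0.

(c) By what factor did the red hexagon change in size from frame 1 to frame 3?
0.7×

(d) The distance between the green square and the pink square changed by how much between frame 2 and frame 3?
-0.7

Distance in frame 2: 4.4. Distance in frame 3: 3.7.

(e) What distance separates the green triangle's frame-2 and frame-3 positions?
1.6

The green triangle moved from (4.0, 1.7) to (5.4, 2.4), a distance of √(1.4² + 0.7²) ≈ 1.6.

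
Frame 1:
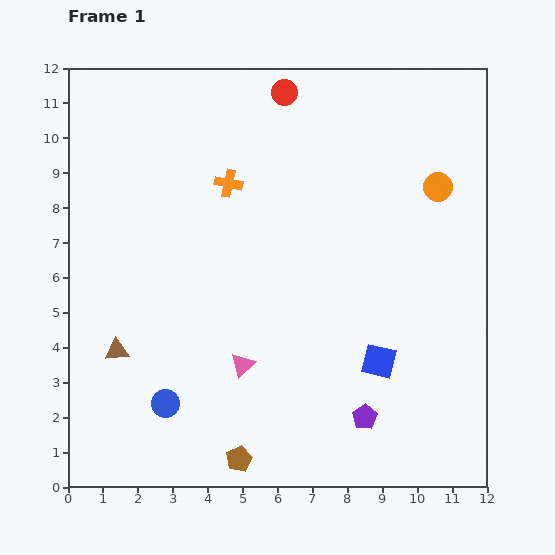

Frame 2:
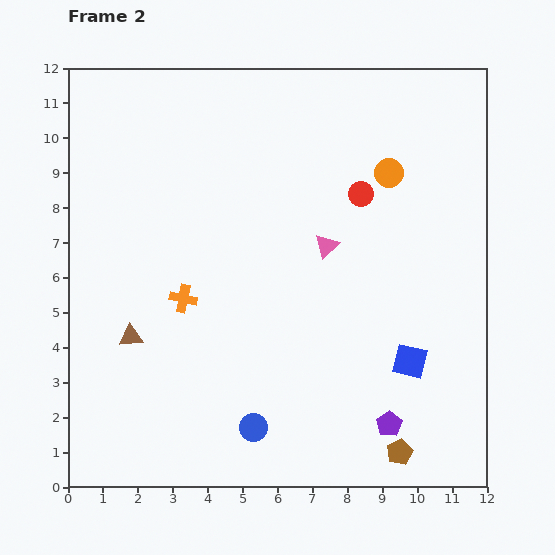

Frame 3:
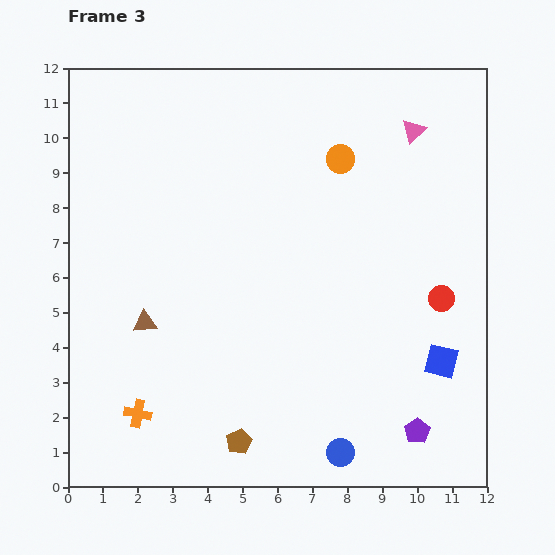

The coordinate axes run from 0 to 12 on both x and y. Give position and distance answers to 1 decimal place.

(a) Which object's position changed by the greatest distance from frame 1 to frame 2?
the brown pentagon

(moved 4.6; next 4.2)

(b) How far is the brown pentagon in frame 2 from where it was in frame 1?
4.6

The brown pentagon moved from (4.9, 0.8) to (9.5, 1.0), a distance of √(4.6² + 0.2²) ≈ 4.6.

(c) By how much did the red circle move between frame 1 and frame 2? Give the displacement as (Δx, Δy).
(2.2, -2.9)

The red circle was at (6.2, 11.3) in frame 1 and (8.4, 8.4) in frame 2.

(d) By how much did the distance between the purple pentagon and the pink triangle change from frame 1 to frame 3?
+4.8

Distance in frame 1: 3.8. Distance in frame 3: 8.6.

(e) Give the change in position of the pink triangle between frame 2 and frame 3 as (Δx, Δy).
(2.5, 3.3)

The pink triangle was at (7.4, 6.9) in frame 2 and (9.9, 10.2) in frame 3.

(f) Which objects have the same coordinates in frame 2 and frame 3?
none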